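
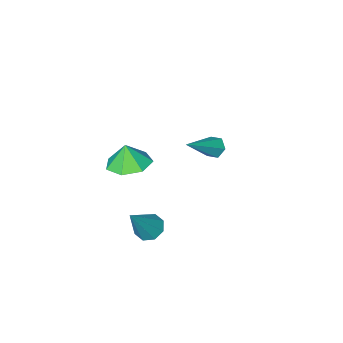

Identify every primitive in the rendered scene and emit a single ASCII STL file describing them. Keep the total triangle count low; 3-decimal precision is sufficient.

solid 
facet normal -0.052 0.177 -0.983
outer loop
vertex 2.007 1.48 -0.741
vertex 1.253 0.843 -0.816
vertex 1.223 1.817 -0.639
endloop
endfacet
facet normal 0.343 0.573 0.744
outer loop
vertex 2.007 1.48 -0.741
vertex 1.223 1.817 -0.639
vertex 1.307 0.657 0.216
endloop
endfacet
facet normal -0.052 0.177 -0.983
outer loop
vertex 1.223 1.817 -0.639
vertex 1.253 0.843 -0.816
vertex 0.462 1.42 -0.67
endloop
endfacet
facet normal -0.317 0.548 0.774
outer loop
vertex 1.223 1.817 -0.639
vertex 0.462 1.42 -0.67
vertex 1.307 0.657 0.216
endloop
endfacet
facet normal -0.052 0.177 -0.983
outer loop
vertex 0.462 1.42 -0.67
vertex 1.253 0.843 -0.816
vertex 0.296 0.59 -0.811
endloop
endfacet
facet normal -0.713 0.024 0.701
outer loop
vertex 0.462 1.42 -0.67
vertex 0.296 0.59 -0.811
vertex 1.307 0.657 0.216
endloop
endfacet
facet normal -0.052 0.178 -0.983
outer loop
vertex 0.296 0.59 -0.811
vertex 1.253 0.843 -0.816
vertex 0.85 -0.05 -0.956
endloop
endfacet
facet normal -0.547 -0.605 0.578
outer loop
vertex 0.296 0.59 -0.811
vertex 0.85 -0.05 -0.956
vertex 1.307 0.657 0.216
endloop
endfacet
facet normal -0.051 0.177 -0.983
outer loop
vertex 0.85 -0.05 -0.956
vertex 1.253 0.843 -0.816
vertex 1.708 -0.017 -0.995
endloop
endfacet
facet normal 0.056 -0.864 0.500
outer loop
vertex 0.85 -0.05 -0.956
vertex 1.708 -0.017 -0.995
vertex 1.307 0.657 0.216
endloop
endfacet
facet normal -0.052 0.177 -0.983
outer loop
vertex 1.708 -0.017 -0.995
vertex 1.253 0.843 -0.816
vertex 2.223 0.664 -0.9
endloop
endfacet
facet normal 0.643 -0.559 0.524
outer loop
vertex 1.708 -0.017 -0.995
vertex 2.223 0.664 -0.9
vertex 1.307 0.657 0.216
endloop
endfacet
facet normal -0.052 0.178 -0.983
outer loop
vertex 2.223 0.664 -0.9
vertex 1.253 0.843 -0.816
vertex 2.007 1.48 -0.741
endloop
endfacet
facet normal 0.770 0.081 0.633
outer loop
vertex 2.223 0.664 -0.9
vertex 2.007 1.48 -0.741
vertex 1.307 0.657 0.216
endloop
endfacet
facet normal -0.793 -0.149 -0.590
outer loop
vertex -3.479 -0.533 -3.803
vertex -3.823 -0.496 -3.35
vertex -3.69 -0.028 -3.647
endloop
endfacet
facet normal 0.652 0.459 -0.604
outer loop
vertex -3.479 -0.533 -3.803
vertex -3.69 -0.028 -3.647
vertex -2.157 -0.184 -2.11
endloop
endfacet
facet normal -0.793 -0.149 -0.590
outer loop
vertex -3.69 -0.028 -3.647
vertex -3.823 -0.496 -3.35
vertex -4.034 0.01 -3.194
endloop
endfacet
facet normal 0.105 0.994 -0.004
outer loop
vertex -3.69 -0.028 -3.647
vertex -4.034 0.01 -3.194
vertex -2.157 -0.184 -2.11
endloop
endfacet
facet normal -0.793 -0.149 -0.590
outer loop
vertex -4.034 0.01 -3.194
vertex -3.823 -0.496 -3.35
vertex -4.167 -0.458 -2.897
endloop
endfacet
facet normal -0.366 0.571 0.735
outer loop
vertex -4.034 0.01 -3.194
vertex -4.167 -0.458 -2.897
vertex -2.157 -0.184 -2.11
endloop
endfacet
facet normal -0.794 -0.148 -0.590
outer loop
vertex -4.167 -0.458 -2.897
vertex -3.823 -0.496 -3.35
vertex -3.956 -0.964 -3.054
endloop
endfacet
facet normal -0.289 -0.391 0.874
outer loop
vertex -4.167 -0.458 -2.897
vertex -3.956 -0.964 -3.054
vertex -2.157 -0.184 -2.11
endloop
endfacet
facet normal -0.793 -0.148 -0.591
outer loop
vertex -3.956 -0.964 -3.054
vertex -3.823 -0.496 -3.35
vertex -3.612 -1.002 -3.506
endloop
endfacet
facet normal 0.258 -0.926 0.274
outer loop
vertex -3.956 -0.964 -3.054
vertex -3.612 -1.002 -3.506
vertex -2.157 -0.184 -2.11
endloop
endfacet
facet normal -0.793 -0.149 -0.590
outer loop
vertex -3.612 -1.002 -3.506
vertex -3.823 -0.496 -3.35
vertex -3.479 -0.533 -3.803
endloop
endfacet
facet normal 0.729 -0.502 -0.466
outer loop
vertex -3.612 -1.002 -3.506
vertex -3.479 -0.533 -3.803
vertex -2.157 -0.184 -2.11
endloop
endfacet
facet normal -0.544 -0.163 -0.823
outer loop
vertex 2.143 2.64 -3.582
vertex 1.595 2.857 -3.263
vertex 2.072 3.145 -3.635
endloop
endfacet
facet normal 0.951 0.103 -0.291
outer loop
vertex 2.143 2.64 -3.582
vertex 2.072 3.145 -3.635
vertex 2.685 3.183 -1.617
endloop
endfacet
facet normal -0.544 -0.162 -0.823
outer loop
vertex 2.072 3.145 -3.635
vertex 1.595 2.857 -3.263
vertex 1.722 3.481 -3.47
endloop
endfacet
facet normal 0.626 0.753 -0.204
outer loop
vertex 2.072 3.145 -3.635
vertex 1.722 3.481 -3.47
vertex 2.685 3.183 -1.617
endloop
endfacet
facet normal -0.545 -0.162 -0.823
outer loop
vertex 1.722 3.481 -3.47
vertex 1.595 2.857 -3.263
vertex 1.297 3.452 -3.183
endloop
endfacet
facet normal 0.030 0.989 0.144
outer loop
vertex 1.722 3.481 -3.47
vertex 1.297 3.452 -3.183
vertex 2.685 3.183 -1.617
endloop
endfacet
facet normal -0.546 -0.163 -0.822
outer loop
vertex 1.297 3.452 -3.183
vertex 1.595 2.857 -3.263
vertex 1.048 3.074 -2.943
endloop
endfacet
facet normal -0.492 0.674 0.551
outer loop
vertex 1.297 3.452 -3.183
vertex 1.048 3.074 -2.943
vertex 2.685 3.183 -1.617
endloop
endfacet
facet normal -0.546 -0.163 -0.822
outer loop
vertex 1.048 3.074 -2.943
vertex 1.595 2.857 -3.263
vertex 1.119 2.568 -2.89
endloop
endfacet
facet normal -0.629 -0.007 0.777
outer loop
vertex 1.048 3.074 -2.943
vertex 1.119 2.568 -2.89
vertex 2.685 3.183 -1.617
endloop
endfacet
facet normal -0.545 -0.164 -0.822
outer loop
vertex 1.119 2.568 -2.89
vertex 1.595 2.857 -3.263
vertex 1.469 2.232 -3.055
endloop
endfacet
facet normal -0.304 -0.656 0.691
outer loop
vertex 1.119 2.568 -2.89
vertex 1.469 2.232 -3.055
vertex 2.685 3.183 -1.617
endloop
endfacet
facet normal -0.545 -0.164 -0.822
outer loop
vertex 1.469 2.232 -3.055
vertex 1.595 2.857 -3.263
vertex 1.893 2.262 -3.342
endloop
endfacet
facet normal 0.294 -0.893 0.341
outer loop
vertex 1.469 2.232 -3.055
vertex 1.893 2.262 -3.342
vertex 2.685 3.183 -1.617
endloop
endfacet
facet normal -0.544 -0.163 -0.823
outer loop
vertex 1.893 2.262 -3.342
vertex 1.595 2.857 -3.263
vertex 2.143 2.64 -3.582
endloop
endfacet
facet normal 0.813 -0.579 -0.064
outer loop
vertex 1.893 2.262 -3.342
vertex 2.143 2.64 -3.582
vertex 2.685 3.183 -1.617
endloop
endfacet

endsolid


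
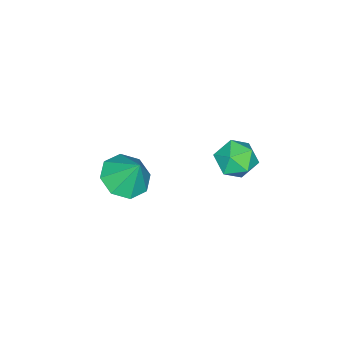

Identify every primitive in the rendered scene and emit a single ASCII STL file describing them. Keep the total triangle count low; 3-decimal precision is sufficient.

solid 
facet normal -0.100 -0.497 -0.862
outer loop
vertex -0.28 -3.678 -3.783
vertex -0.951 -4.273 -3.362
vertex -0.987 -3.415 -3.853
endloop
endfacet
facet normal 0.344 0.938 0.047
outer loop
vertex -0.28 -3.678 -3.783
vertex -0.987 -3.415 -3.853
vertex -0.809 -3.567 -2.138
endloop
endfacet
facet normal -0.099 -0.497 -0.862
outer loop
vertex -0.987 -3.415 -3.853
vertex -0.951 -4.273 -3.362
vertex -1.673 -3.654 -3.636
endloop
endfacet
facet normal -0.294 0.949 0.115
outer loop
vertex -0.987 -3.415 -3.853
vertex -1.673 -3.654 -3.636
vertex -0.809 -3.567 -2.138
endloop
endfacet
facet normal -0.100 -0.498 -0.862
outer loop
vertex -1.673 -3.654 -3.636
vertex -0.951 -4.273 -3.362
vertex -1.935 -4.256 -3.258
endloop
endfacet
facet normal -0.730 0.562 0.389
outer loop
vertex -1.673 -3.654 -3.636
vertex -1.935 -4.256 -3.258
vertex -0.809 -3.567 -2.138
endloop
endfacet
facet normal -0.100 -0.497 -0.862
outer loop
vertex -1.935 -4.256 -3.258
vertex -0.951 -4.273 -3.362
vertex -1.621 -4.868 -2.941
endloop
endfacet
facet normal -0.706 0.004 0.708
outer loop
vertex -1.935 -4.256 -3.258
vertex -1.621 -4.868 -2.941
vertex -0.809 -3.567 -2.138
endloop
endfacet
facet normal -0.099 -0.498 -0.862
outer loop
vertex -1.621 -4.868 -2.941
vertex -0.951 -4.273 -3.362
vertex -0.914 -5.132 -2.87
endloop
endfacet
facet normal -0.238 -0.398 0.886
outer loop
vertex -1.621 -4.868 -2.941
vertex -0.914 -5.132 -2.87
vertex -0.809 -3.567 -2.138
endloop
endfacet
facet normal -0.100 -0.498 -0.861
outer loop
vertex -0.914 -5.132 -2.87
vertex -0.951 -4.273 -3.362
vertex -0.229 -4.893 -3.088
endloop
endfacet
facet normal 0.403 -0.410 0.818
outer loop
vertex -0.914 -5.132 -2.87
vertex -0.229 -4.893 -3.088
vertex -0.809 -3.567 -2.138
endloop
endfacet
facet normal -0.099 -0.496 -0.863
outer loop
vertex -0.229 -4.893 -3.088
vertex -0.951 -4.273 -3.362
vertex 0.034 -4.29 -3.465
endloop
endfacet
facet normal 0.838 -0.024 0.545
outer loop
vertex -0.229 -4.893 -3.088
vertex 0.034 -4.29 -3.465
vertex -0.809 -3.567 -2.138
endloop
endfacet
facet normal -0.099 -0.498 -0.861
outer loop
vertex 0.034 -4.29 -3.465
vertex -0.951 -4.273 -3.362
vertex -0.28 -3.678 -3.783
endloop
endfacet
facet normal 0.814 0.535 0.226
outer loop
vertex 0.034 -4.29 -3.465
vertex -0.28 -3.678 -3.783
vertex -0.809 -3.567 -2.138
endloop
endfacet
facet normal 0.171 0.885 -0.433
outer loop
vertex -0.937 0.371 -0.867
vertex -1.527 0.729 -0.369
vertex -0.716 0.698 -0.112
endloop
endfacet
facet normal 0.761 0.483 -0.432
outer loop
vertex -0.937 0.371 -0.867
vertex -0.716 0.698 -0.112
vertex -0.388 -0.046 -0.366
endloop
endfacet
facet normal 0.616 -0.124 -0.778
outer loop
vertex -0.937 0.371 -0.867
vertex -0.388 -0.046 -0.366
vertex -0.997 -0.474 -0.78
endloop
endfacet
facet normal -0.065 -0.098 -0.993
outer loop
vertex -0.937 0.371 -0.867
vertex -0.997 -0.474 -0.78
vertex -1.701 0.005 -0.781
endloop
endfacet
facet normal -0.340 0.526 -0.780
outer loop
vertex -0.937 0.371 -0.867
vertex -1.701 0.005 -0.781
vertex -1.527 0.729 -0.369
endloop
endfacet
facet normal 0.915 0.320 0.245
outer loop
vertex -0.388 -0.046 -0.366
vertex -0.716 0.698 -0.112
vertex -0.639 0.055 0.441
endloop
endfacet
facet normal -0.040 0.969 0.243
outer loop
vertex -0.716 0.698 -0.112
vertex -1.527 0.729 -0.369
vertex -1.343 0.534 0.44
endloop
endfacet
facet normal -0.865 0.389 -0.318
outer loop
vertex -1.527 0.729 -0.369
vertex -1.701 0.005 -0.781
vertex -1.952 0.106 0.026
endloop
endfacet
facet normal -0.421 -0.620 -0.662
outer loop
vertex -1.701 0.005 -0.781
vertex -0.997 -0.474 -0.78
vertex -1.624 -0.638 -0.228
endloop
endfacet
facet normal 0.680 -0.663 -0.314
outer loop
vertex -0.997 -0.474 -0.78
vertex -0.388 -0.046 -0.366
vertex -0.813 -0.669 0.029
endloop
endfacet
facet normal 0.065 0.098 0.993
outer loop
vertex -1.403 -0.311 0.527
vertex -0.639 0.055 0.441
vertex -1.343 0.534 0.44
endloop
endfacet
facet normal -0.616 0.124 0.778
outer loop
vertex -1.403 -0.311 0.527
vertex -1.343 0.534 0.44
vertex -1.952 0.106 0.026
endloop
endfacet
facet normal -0.761 -0.483 0.432
outer loop
vertex -1.403 -0.311 0.527
vertex -1.952 0.106 0.026
vertex -1.624 -0.638 -0.228
endloop
endfacet
facet normal -0.171 -0.885 0.433
outer loop
vertex -1.403 -0.311 0.527
vertex -1.624 -0.638 -0.228
vertex -0.813 -0.669 0.029
endloop
endfacet
facet normal 0.340 -0.526 0.780
outer loop
vertex -1.403 -0.311 0.527
vertex -0.813 -0.669 0.029
vertex -0.639 0.055 0.441
endloop
endfacet
facet normal 0.421 0.620 0.662
outer loop
vertex -1.343 0.534 0.44
vertex -0.639 0.055 0.441
vertex -0.716 0.698 -0.112
endloop
endfacet
facet normal -0.680 0.663 0.314
outer loop
vertex -1.952 0.106 0.026
vertex -1.343 0.534 0.44
vertex -1.527 0.729 -0.369
endloop
endfacet
facet normal -0.915 -0.320 -0.245
outer loop
vertex -1.624 -0.638 -0.228
vertex -1.952 0.106 0.026
vertex -1.701 0.005 -0.781
endloop
endfacet
facet normal 0.040 -0.969 -0.243
outer loop
vertex -0.813 -0.669 0.029
vertex -1.624 -0.638 -0.228
vertex -0.997 -0.474 -0.78
endloop
endfacet
facet normal 0.865 -0.389 0.318
outer loop
vertex -0.639 0.055 0.441
vertex -0.813 -0.669 0.029
vertex -0.388 -0.046 -0.366
endloop
endfacet

endsolid


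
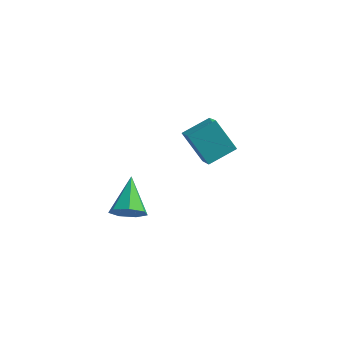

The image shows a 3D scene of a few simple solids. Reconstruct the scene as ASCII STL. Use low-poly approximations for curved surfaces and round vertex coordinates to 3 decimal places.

solid 
facet normal 0.167 -0.858 -0.485
outer loop
vertex -1.196 -3.903 -2.46
vertex -2.089 -4.232 -2.186
vertex -1.841 -3.724 -2.999
endloop
endfacet
facet normal 0.528 0.760 -0.380
outer loop
vertex -1.196 -3.903 -2.46
vertex -1.841 -3.724 -2.999
vertex -2.451 -2.368 -1.134
endloop
endfacet
facet normal 0.167 -0.858 -0.485
outer loop
vertex -1.841 -3.724 -2.999
vertex -2.089 -4.232 -2.186
vertex -2.672 -3.928 -2.925
endloop
endfacet
facet normal -0.239 0.747 -0.621
outer loop
vertex -1.841 -3.724 -2.999
vertex -2.672 -3.928 -2.925
vertex -2.451 -2.368 -1.134
endloop
endfacet
facet normal 0.167 -0.859 -0.485
outer loop
vertex -2.672 -3.928 -2.925
vertex -2.089 -4.232 -2.186
vertex -3.064 -4.36 -2.295
endloop
endfacet
facet normal -0.872 0.418 -0.256
outer loop
vertex -2.672 -3.928 -2.925
vertex -3.064 -4.36 -2.295
vertex -2.451 -2.368 -1.134
endloop
endfacet
facet normal 0.167 -0.859 -0.485
outer loop
vertex -3.064 -4.36 -2.295
vertex -2.089 -4.232 -2.186
vertex -2.721 -4.696 -1.582
endloop
endfacet
facet normal -0.897 0.019 0.441
outer loop
vertex -3.064 -4.36 -2.295
vertex -2.721 -4.696 -1.582
vertex -2.451 -2.368 -1.134
endloop
endfacet
facet normal 0.167 -0.859 -0.485
outer loop
vertex -2.721 -4.696 -1.582
vertex -2.089 -4.232 -2.186
vertex -1.902 -4.682 -1.324
endloop
endfacet
facet normal -0.295 -0.147 0.944
outer loop
vertex -2.721 -4.696 -1.582
vertex -1.902 -4.682 -1.324
vertex -2.451 -2.368 -1.134
endloop
endfacet
facet normal 0.167 -0.859 -0.485
outer loop
vertex -1.902 -4.682 -1.324
vertex -2.089 -4.232 -2.186
vertex -1.223 -4.329 -1.715
endloop
endfacet
facet normal 0.482 0.042 0.875
outer loop
vertex -1.902 -4.682 -1.324
vertex -1.223 -4.329 -1.715
vertex -2.451 -2.368 -1.134
endloop
endfacet
facet normal 0.168 -0.858 -0.485
outer loop
vertex -1.223 -4.329 -1.715
vertex -2.089 -4.232 -2.186
vertex -1.196 -3.903 -2.46
endloop
endfacet
facet normal 0.848 0.446 0.286
outer loop
vertex -1.223 -4.329 -1.715
vertex -1.196 -3.903 -2.46
vertex -2.451 -2.368 -1.134
endloop
endfacet
facet normal -0.641 0.346 0.685
outer loop
vertex 0.814 -3.931 4.585
vertex 1.924 -2.925 5.116
vertex 0.15 -2.484 3.231
endloop
endfacet
facet normal -0.698 -0.633 -0.334
outer loop
vertex 1.356 -3.135 1.944
vertex 0.814 -3.931 4.585
vertex 0.15 -2.484 3.231
endloop
endfacet
facet normal -0.641 0.346 0.685
outer loop
vertex 0.15 -2.484 3.231
vertex 1.924 -2.925 5.116
vertex 1.26 -1.478 3.762
endloop
endfacet
facet normal -0.318 0.692 -0.648
outer loop
vertex 1.26 -1.478 3.762
vertex 1.356 -3.135 1.944
vertex 0.15 -2.484 3.231
endloop
endfacet
facet normal 0.318 -0.692 0.648
outer loop
vertex 0.814 -3.931 4.585
vertex 3.13 -3.576 3.829
vertex 1.924 -2.925 5.116
endloop
endfacet
facet normal -0.698 -0.633 -0.334
outer loop
vertex 2.02 -4.582 3.298
vertex 0.814 -3.931 4.585
vertex 1.356 -3.135 1.944
endloop
endfacet
facet normal 0.318 -0.692 0.648
outer loop
vertex 2.02 -4.582 3.298
vertex 3.13 -3.576 3.829
vertex 0.814 -3.931 4.585
endloop
endfacet
facet normal 0.698 0.633 0.334
outer loop
vertex 1.924 -2.925 5.116
vertex 3.13 -3.576 3.829
vertex 1.26 -1.478 3.762
endloop
endfacet
facet normal -0.318 0.692 -0.648
outer loop
vertex 2.466 -2.129 2.475
vertex 1.356 -3.135 1.944
vertex 1.26 -1.478 3.762
endloop
endfacet
facet normal 0.698 0.633 0.334
outer loop
vertex 1.26 -1.478 3.762
vertex 3.13 -3.576 3.829
vertex 2.466 -2.129 2.475
endloop
endfacet
facet normal 0.641 -0.346 -0.685
outer loop
vertex 2.466 -2.129 2.475
vertex 2.02 -4.582 3.298
vertex 1.356 -3.135 1.944
endloop
endfacet
facet normal 0.641 -0.346 -0.685
outer loop
vertex 3.13 -3.576 3.829
vertex 2.02 -4.582 3.298
vertex 2.466 -2.129 2.475
endloop
endfacet

endsolid


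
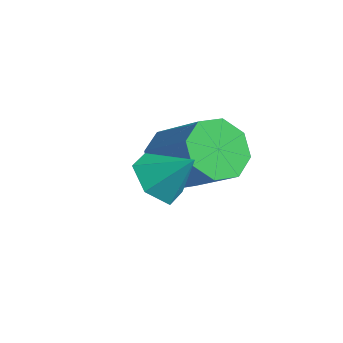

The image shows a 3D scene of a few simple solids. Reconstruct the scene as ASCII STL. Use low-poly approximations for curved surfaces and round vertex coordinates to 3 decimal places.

solid 
facet normal -0.589 -0.446 -0.674
outer loop
vertex 3.252 0.728 1.455
vertex 2.64 0.86 1.903
vertex 2.85 1.38 1.375
endloop
endfacet
facet normal 0.831 0.478 -0.284
outer loop
vertex 3.252 0.728 1.455
vertex 2.85 1.38 1.375
vertex 3.3 1.36 2.657
endloop
endfacet
facet normal -0.589 -0.446 -0.674
outer loop
vertex 2.85 1.38 1.375
vertex 2.64 0.86 1.903
vertex 2.238 1.511 1.823
endloop
endfacet
facet normal 0.176 0.983 -0.047
outer loop
vertex 2.85 1.38 1.375
vertex 2.238 1.511 1.823
vertex 3.3 1.36 2.657
endloop
endfacet
facet normal -0.589 -0.447 -0.673
outer loop
vertex 2.238 1.511 1.823
vertex 2.64 0.86 1.903
vertex 2.028 0.992 2.351
endloop
endfacet
facet normal -0.352 0.734 0.581
outer loop
vertex 2.238 1.511 1.823
vertex 2.028 0.992 2.351
vertex 3.3 1.36 2.657
endloop
endfacet
facet normal -0.589 -0.446 -0.674
outer loop
vertex 2.028 0.992 2.351
vertex 2.64 0.86 1.903
vertex 2.43 0.34 2.431
endloop
endfacet
facet normal -0.228 -0.021 0.973
outer loop
vertex 2.028 0.992 2.351
vertex 2.43 0.34 2.431
vertex 3.3 1.36 2.657
endloop
endfacet
facet normal -0.589 -0.447 -0.674
outer loop
vertex 2.43 0.34 2.431
vertex 2.64 0.86 1.903
vertex 3.043 0.208 1.983
endloop
endfacet
facet normal 0.425 -0.526 0.737
outer loop
vertex 2.43 0.34 2.431
vertex 3.043 0.208 1.983
vertex 3.3 1.36 2.657
endloop
endfacet
facet normal -0.589 -0.447 -0.673
outer loop
vertex 3.043 0.208 1.983
vertex 2.64 0.86 1.903
vertex 3.252 0.728 1.455
endloop
endfacet
facet normal 0.955 -0.276 0.107
outer loop
vertex 3.043 0.208 1.983
vertex 3.252 0.728 1.455
vertex 3.3 1.36 2.657
endloop
endfacet
facet normal -0.804 -0.083 -0.588
outer loop
vertex 1.12 2.445 0.038
vertex 0.64 2.949 0.623
vertex 1.155 3.125 -0.106
endloop
endfacet
facet normal 0.591 -0.196 -0.782
outer loop
vertex 1.12 2.445 0.038
vertex 1.155 3.125 -0.106
vertex 2.48 2.586 1.031
endloop
endfacet
facet normal 0.592 -0.196 -0.782
outer loop
vertex 2.48 2.586 1.031
vertex 1.155 3.125 -0.106
vertex 2.515 3.267 0.887
endloop
endfacet
facet normal 0.805 0.083 0.588
outer loop
vertex 2.48 2.586 1.031
vertex 2.515 3.267 0.887
vertex 2.0 3.091 1.617
endloop
endfacet
facet normal -0.804 -0.083 -0.588
outer loop
vertex 1.155 3.125 -0.106
vertex 0.64 2.949 0.623
vertex 0.888 3.703 0.177
endloop
endfacet
facet normal 0.453 0.552 -0.700
outer loop
vertex 1.155 3.125 -0.106
vertex 0.888 3.703 0.177
vertex 2.515 3.267 0.887
endloop
endfacet
facet normal 0.453 0.554 -0.699
outer loop
vertex 2.515 3.267 0.887
vertex 0.888 3.703 0.177
vertex 2.248 3.844 1.171
endloop
endfacet
facet normal 0.805 0.083 0.588
outer loop
vertex 2.515 3.267 0.887
vertex 2.248 3.844 1.171
vertex 2.0 3.091 1.617
endloop
endfacet
facet normal -0.805 -0.083 -0.588
outer loop
vertex 0.888 3.703 0.177
vertex 0.64 2.949 0.623
vertex 0.476 3.839 0.722
endloop
endfacet
facet normal 0.050 0.977 -0.206
outer loop
vertex 0.888 3.703 0.177
vertex 0.476 3.839 0.722
vertex 2.248 3.844 1.171
endloop
endfacet
facet normal 0.050 0.977 -0.207
outer loop
vertex 2.248 3.844 1.171
vertex 0.476 3.839 0.722
vertex 1.835 3.98 1.715
endloop
endfacet
facet normal 0.804 0.084 0.589
outer loop
vertex 2.248 3.844 1.171
vertex 1.835 3.98 1.715
vertex 2.0 3.091 1.617
endloop
endfacet
facet normal -0.805 -0.083 -0.588
outer loop
vertex 0.476 3.839 0.722
vertex 0.64 2.949 0.623
vertex 0.16 3.454 1.209
endloop
endfacet
facet normal -0.383 0.829 0.407
outer loop
vertex 0.476 3.839 0.722
vertex 0.16 3.454 1.209
vertex 1.835 3.98 1.715
endloop
endfacet
facet normal -0.383 0.829 0.407
outer loop
vertex 1.835 3.98 1.715
vertex 0.16 3.454 1.209
vertex 1.52 3.595 2.202
endloop
endfacet
facet normal 0.805 0.085 0.587
outer loop
vertex 1.835 3.98 1.715
vertex 1.52 3.595 2.202
vertex 2.0 3.091 1.617
endloop
endfacet
facet normal -0.805 -0.083 -0.588
outer loop
vertex 0.16 3.454 1.209
vertex 0.64 2.949 0.623
vertex 0.125 2.773 1.353
endloop
endfacet
facet normal -0.591 0.196 0.782
outer loop
vertex 0.16 3.454 1.209
vertex 0.125 2.773 1.353
vertex 1.52 3.595 2.202
endloop
endfacet
facet normal -0.592 0.196 0.782
outer loop
vertex 1.52 3.595 2.202
vertex 0.125 2.773 1.353
vertex 1.485 2.915 2.346
endloop
endfacet
facet normal 0.804 0.083 0.588
outer loop
vertex 1.52 3.595 2.202
vertex 1.485 2.915 2.346
vertex 2.0 3.091 1.617
endloop
endfacet
facet normal -0.805 -0.083 -0.588
outer loop
vertex 0.125 2.773 1.353
vertex 0.64 2.949 0.623
vertex 0.392 2.196 1.069
endloop
endfacet
facet normal -0.453 -0.554 0.699
outer loop
vertex 0.125 2.773 1.353
vertex 0.392 2.196 1.069
vertex 1.485 2.915 2.346
endloop
endfacet
facet normal -0.454 -0.552 0.699
outer loop
vertex 1.485 2.915 2.346
vertex 0.392 2.196 1.069
vertex 1.752 2.337 2.063
endloop
endfacet
facet normal 0.804 0.083 0.588
outer loop
vertex 1.485 2.915 2.346
vertex 1.752 2.337 2.063
vertex 2.0 3.091 1.617
endloop
endfacet
facet normal -0.804 -0.084 -0.589
outer loop
vertex 0.392 2.196 1.069
vertex 0.64 2.949 0.623
vertex 0.805 2.06 0.525
endloop
endfacet
facet normal -0.050 -0.977 0.207
outer loop
vertex 0.392 2.196 1.069
vertex 0.805 2.06 0.525
vertex 1.752 2.337 2.063
endloop
endfacet
facet normal -0.049 -0.977 0.206
outer loop
vertex 1.752 2.337 2.063
vertex 0.805 2.06 0.525
vertex 2.164 2.201 1.518
endloop
endfacet
facet normal 0.805 0.083 0.588
outer loop
vertex 1.752 2.337 2.063
vertex 2.164 2.201 1.518
vertex 2.0 3.091 1.617
endloop
endfacet
facet normal -0.805 -0.085 -0.587
outer loop
vertex 0.805 2.06 0.525
vertex 0.64 2.949 0.623
vertex 1.12 2.445 0.038
endloop
endfacet
facet normal 0.384 -0.829 -0.407
outer loop
vertex 0.805 2.06 0.525
vertex 1.12 2.445 0.038
vertex 2.164 2.201 1.518
endloop
endfacet
facet normal 0.383 -0.829 -0.407
outer loop
vertex 2.164 2.201 1.518
vertex 1.12 2.445 0.038
vertex 2.48 2.586 1.031
endloop
endfacet
facet normal 0.805 0.083 0.588
outer loop
vertex 2.164 2.201 1.518
vertex 2.48 2.586 1.031
vertex 2.0 3.091 1.617
endloop
endfacet

endsolid


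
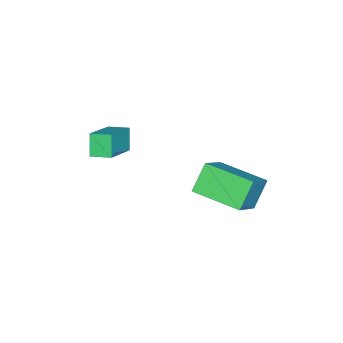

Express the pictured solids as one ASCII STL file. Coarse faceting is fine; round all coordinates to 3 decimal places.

solid 
facet normal -0.478 -0.246 0.844
outer loop
vertex 0.666 -1.476 4.169
vertex 0.522 -0.653 4.327
vertex -0.86 -1.572 3.277
endloop
endfacet
facet normal 0.169 -0.968 -0.185
outer loop
vertex -0.382 -1.327 2.433
vertex 0.666 -1.476 4.169
vertex -0.86 -1.572 3.277
endloop
endfacet
facet normal -0.478 -0.245 0.844
outer loop
vertex -0.86 -1.572 3.277
vertex 0.522 -0.653 4.327
vertex -1.004 -0.75 3.434
endloop
endfacet
facet normal -0.862 -0.055 -0.504
outer loop
vertex -1.004 -0.75 3.434
vertex -0.382 -1.327 2.433
vertex -0.86 -1.572 3.277
endloop
endfacet
facet normal 0.862 0.054 0.504
outer loop
vertex 0.666 -1.476 4.169
vertex 1.0 -0.408 3.483
vertex 0.522 -0.653 4.327
endloop
endfacet
facet normal 0.170 -0.968 -0.186
outer loop
vertex 1.144 -1.23 3.326
vertex 0.666 -1.476 4.169
vertex -0.382 -1.327 2.433
endloop
endfacet
facet normal 0.862 0.055 0.505
outer loop
vertex 1.144 -1.23 3.326
vertex 1.0 -0.408 3.483
vertex 0.666 -1.476 4.169
endloop
endfacet
facet normal -0.170 0.968 0.185
outer loop
vertex 0.522 -0.653 4.327
vertex 1.0 -0.408 3.483
vertex -1.004 -0.75 3.434
endloop
endfacet
facet normal -0.862 -0.054 -0.504
outer loop
vertex -0.526 -0.504 2.591
vertex -0.382 -1.327 2.433
vertex -1.004 -0.75 3.434
endloop
endfacet
facet normal -0.170 0.968 0.186
outer loop
vertex -1.004 -0.75 3.434
vertex 1.0 -0.408 3.483
vertex -0.526 -0.504 2.591
endloop
endfacet
facet normal 0.478 0.246 -0.843
outer loop
vertex -0.526 -0.504 2.591
vertex 1.144 -1.23 3.326
vertex -0.382 -1.327 2.433
endloop
endfacet
facet normal 0.478 0.245 -0.844
outer loop
vertex 1.0 -0.408 3.483
vertex 1.144 -1.23 3.326
vertex -0.526 -0.504 2.591
endloop
endfacet
facet normal -0.642 0.095 0.760
outer loop
vertex -0.556 2.597 3.138
vertex -0.485 4.547 2.954
vertex -1.957 2.537 1.962
endloop
endfacet
facet normal -0.036 -0.995 0.094
outer loop
vertex -1.115 2.413 0.966
vertex -0.556 2.597 3.138
vertex -1.957 2.537 1.962
endloop
endfacet
facet normal -0.642 0.095 0.760
outer loop
vertex -1.957 2.537 1.962
vertex -0.485 4.547 2.954
vertex -1.886 4.487 1.778
endloop
endfacet
facet normal -0.765 -0.033 -0.643
outer loop
vertex -1.886 4.487 1.778
vertex -1.115 2.413 0.966
vertex -1.957 2.537 1.962
endloop
endfacet
facet normal 0.765 0.033 0.643
outer loop
vertex -0.556 2.597 3.138
vertex 0.357 4.423 1.958
vertex -0.485 4.547 2.954
endloop
endfacet
facet normal -0.036 -0.995 0.094
outer loop
vertex 0.286 2.473 2.142
vertex -0.556 2.597 3.138
vertex -1.115 2.413 0.966
endloop
endfacet
facet normal 0.765 0.033 0.643
outer loop
vertex 0.286 2.473 2.142
vertex 0.357 4.423 1.958
vertex -0.556 2.597 3.138
endloop
endfacet
facet normal 0.036 0.995 -0.094
outer loop
vertex -0.485 4.547 2.954
vertex 0.357 4.423 1.958
vertex -1.886 4.487 1.778
endloop
endfacet
facet normal -0.765 -0.033 -0.643
outer loop
vertex -1.044 4.363 0.782
vertex -1.115 2.413 0.966
vertex -1.886 4.487 1.778
endloop
endfacet
facet normal 0.036 0.995 -0.094
outer loop
vertex -1.886 4.487 1.778
vertex 0.357 4.423 1.958
vertex -1.044 4.363 0.782
endloop
endfacet
facet normal 0.642 -0.095 -0.760
outer loop
vertex -1.044 4.363 0.782
vertex 0.286 2.473 2.142
vertex -1.115 2.413 0.966
endloop
endfacet
facet normal 0.642 -0.095 -0.760
outer loop
vertex 0.357 4.423 1.958
vertex 0.286 2.473 2.142
vertex -1.044 4.363 0.782
endloop
endfacet

endsolid


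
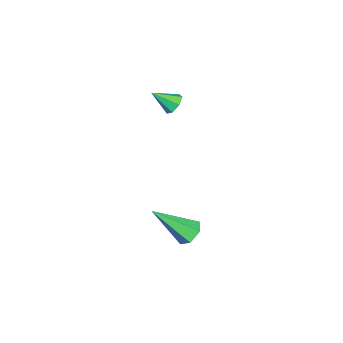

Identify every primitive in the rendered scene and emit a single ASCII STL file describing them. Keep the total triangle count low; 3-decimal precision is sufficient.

solid 
facet normal -0.102 0.796 -0.597
outer loop
vertex -2.252 -1.569 2.492
vertex -2.617 -1.828 2.209
vertex -2.687 -1.519 2.633
endloop
endfacet
facet normal 0.324 0.233 0.917
outer loop
vertex -2.252 -1.569 2.492
vertex -2.687 -1.519 2.633
vertex -2.503 -2.712 2.871
endloop
endfacet
facet normal -0.103 0.796 -0.597
outer loop
vertex -2.687 -1.519 2.633
vertex -2.617 -1.828 2.209
vertex -3.069 -1.702 2.455
endloop
endfacet
facet normal -0.461 0.105 0.881
outer loop
vertex -2.687 -1.519 2.633
vertex -3.069 -1.702 2.455
vertex -2.503 -2.712 2.871
endloop
endfacet
facet normal -0.103 0.795 -0.597
outer loop
vertex -3.069 -1.702 2.455
vertex -2.617 -1.828 2.209
vertex -3.111 -1.98 2.092
endloop
endfacet
facet normal -0.869 -0.339 0.360
outer loop
vertex -3.069 -1.702 2.455
vertex -3.111 -1.98 2.092
vertex -2.503 -2.712 2.871
endloop
endfacet
facet normal -0.104 0.796 -0.596
outer loop
vertex -3.111 -1.98 2.092
vertex -2.617 -1.828 2.209
vertex -2.782 -2.144 1.816
endloop
endfacet
facet normal -0.594 -0.764 -0.254
outer loop
vertex -3.111 -1.98 2.092
vertex -2.782 -2.144 1.816
vertex -2.503 -2.712 2.871
endloop
endfacet
facet normal -0.103 0.796 -0.597
outer loop
vertex -2.782 -2.144 1.816
vertex -2.617 -1.828 2.209
vertex -2.328 -2.07 1.836
endloop
endfacet
facet normal 0.161 -0.851 -0.501
outer loop
vertex -2.782 -2.144 1.816
vertex -2.328 -2.07 1.836
vertex -2.503 -2.712 2.871
endloop
endfacet
facet normal -0.103 0.796 -0.596
outer loop
vertex -2.328 -2.07 1.836
vertex -2.617 -1.828 2.209
vertex -2.092 -1.814 2.137
endloop
endfacet
facet normal 0.824 -0.534 -0.192
outer loop
vertex -2.328 -2.07 1.836
vertex -2.092 -1.814 2.137
vertex -2.503 -2.712 2.871
endloop
endfacet
facet normal -0.103 0.796 -0.596
outer loop
vertex -2.092 -1.814 2.137
vertex -2.617 -1.828 2.209
vertex -2.252 -1.569 2.492
endloop
endfacet
facet normal 0.897 -0.051 0.440
outer loop
vertex -2.092 -1.814 2.137
vertex -2.252 -1.569 2.492
vertex -2.503 -2.712 2.871
endloop
endfacet
facet normal -0.114 0.718 -0.686
outer loop
vertex 0.547 -1.084 -3.673
vertex 0.162 -0.764 -3.274
vertex 0.793 -0.656 -3.266
endloop
endfacet
facet normal 0.914 -0.372 -0.162
outer loop
vertex 0.547 -1.084 -3.673
vertex 0.793 -0.656 -3.266
vertex 0.398 -2.236 -1.866
endloop
endfacet
facet normal -0.114 0.718 -0.686
outer loop
vertex 0.793 -0.656 -3.266
vertex 0.162 -0.764 -3.274
vertex 0.409 -0.336 -2.867
endloop
endfacet
facet normal 0.794 0.280 0.540
outer loop
vertex 0.793 -0.656 -3.266
vertex 0.409 -0.336 -2.867
vertex 0.398 -2.236 -1.866
endloop
endfacet
facet normal -0.114 0.718 -0.686
outer loop
vertex 0.409 -0.336 -2.867
vertex 0.162 -0.764 -3.274
vertex -0.222 -0.444 -2.875
endloop
endfacet
facet normal -0.091 0.465 0.881
outer loop
vertex 0.409 -0.336 -2.867
vertex -0.222 -0.444 -2.875
vertex 0.398 -2.236 -1.866
endloop
endfacet
facet normal -0.114 0.718 -0.686
outer loop
vertex -0.222 -0.444 -2.875
vertex 0.162 -0.764 -3.274
vertex -0.468 -0.872 -3.282
endloop
endfacet
facet normal -0.854 -0.003 0.520
outer loop
vertex -0.222 -0.444 -2.875
vertex -0.468 -0.872 -3.282
vertex 0.398 -2.236 -1.866
endloop
endfacet
facet normal -0.114 0.717 -0.687
outer loop
vertex -0.468 -0.872 -3.282
vertex 0.162 -0.764 -3.274
vertex -0.084 -1.193 -3.681
endloop
endfacet
facet normal -0.735 -0.654 -0.181
outer loop
vertex -0.468 -0.872 -3.282
vertex -0.084 -1.193 -3.681
vertex 0.398 -2.236 -1.866
endloop
endfacet
facet normal -0.115 0.718 -0.687
outer loop
vertex -0.084 -1.193 -3.681
vertex 0.162 -0.764 -3.274
vertex 0.547 -1.084 -3.673
endloop
endfacet
facet normal 0.152 -0.839 -0.522
outer loop
vertex -0.084 -1.193 -3.681
vertex 0.547 -1.084 -3.673
vertex 0.398 -2.236 -1.866
endloop
endfacet

endsolid


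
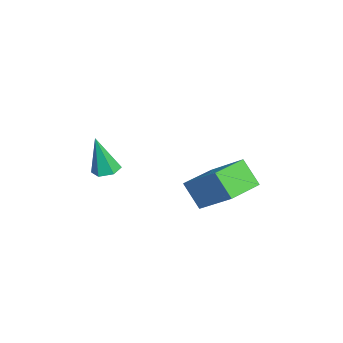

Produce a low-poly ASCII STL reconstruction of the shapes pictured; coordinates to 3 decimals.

solid 
facet normal -0.514 -0.597 -0.616
outer loop
vertex -0.817 1.04 -3.017
vertex -2.108 2.19 -3.054
vertex -0.229 1.664 -4.111
endloop
endfacet
facet normal 0.747 -0.665 0.022
outer loop
vertex 0.808 2.87 -2.866
vertex -0.817 1.04 -3.017
vertex -0.229 1.664 -4.111
endloop
endfacet
facet normal -0.514 -0.597 -0.616
outer loop
vertex -0.229 1.664 -4.111
vertex -2.108 2.19 -3.054
vertex -1.521 2.814 -4.148
endloop
endfacet
facet normal 0.422 0.449 -0.787
outer loop
vertex -1.521 2.814 -4.148
vertex 0.808 2.87 -2.866
vertex -0.229 1.664 -4.111
endloop
endfacet
facet normal -0.423 -0.449 0.787
outer loop
vertex -0.817 1.04 -3.017
vertex -1.071 3.396 -1.809
vertex -2.108 2.19 -3.054
endloop
endfacet
facet normal 0.747 -0.665 0.021
outer loop
vertex 0.221 2.246 -1.772
vertex -0.817 1.04 -3.017
vertex 0.808 2.87 -2.866
endloop
endfacet
facet normal -0.422 -0.449 0.787
outer loop
vertex 0.221 2.246 -1.772
vertex -1.071 3.396 -1.809
vertex -0.817 1.04 -3.017
endloop
endfacet
facet normal -0.747 0.665 -0.022
outer loop
vertex -2.108 2.19 -3.054
vertex -1.071 3.396 -1.809
vertex -1.521 2.814 -4.148
endloop
endfacet
facet normal 0.423 0.449 -0.787
outer loop
vertex -0.483 4.02 -2.903
vertex 0.808 2.87 -2.866
vertex -1.521 2.814 -4.148
endloop
endfacet
facet normal -0.746 0.665 -0.022
outer loop
vertex -1.521 2.814 -4.148
vertex -1.071 3.396 -1.809
vertex -0.483 4.02 -2.903
endloop
endfacet
facet normal 0.514 0.597 0.616
outer loop
vertex -0.483 4.02 -2.903
vertex 0.221 2.246 -1.772
vertex 0.808 2.87 -2.866
endloop
endfacet
facet normal 0.514 0.597 0.616
outer loop
vertex -1.071 3.396 -1.809
vertex 0.221 2.246 -1.772
vertex -0.483 4.02 -2.903
endloop
endfacet
facet normal 0.019 0.230 -0.973
outer loop
vertex 1.039 -1.638 -1.283
vertex 0.517 -1.925 -1.361
vertex 0.521 -1.341 -1.223
endloop
endfacet
facet normal 0.479 0.741 0.470
outer loop
vertex 1.039 -1.638 -1.283
vertex 0.521 -1.341 -1.223
vertex 0.483 -2.335 0.381
endloop
endfacet
facet normal 0.020 0.230 -0.973
outer loop
vertex 0.521 -1.341 -1.223
vertex 0.517 -1.925 -1.361
vertex -0.0 -1.627 -1.301
endloop
endfacet
facet normal -0.480 0.751 0.454
outer loop
vertex 0.521 -1.341 -1.223
vertex -0.0 -1.627 -1.301
vertex 0.483 -2.335 0.381
endloop
endfacet
facet normal 0.020 0.230 -0.973
outer loop
vertex -0.0 -1.627 -1.301
vertex 0.517 -1.925 -1.361
vertex -0.004 -2.211 -1.439
endloop
endfacet
facet normal -0.966 -0.054 0.255
outer loop
vertex -0.0 -1.627 -1.301
vertex -0.004 -2.211 -1.439
vertex 0.483 -2.335 0.381
endloop
endfacet
facet normal 0.020 0.230 -0.973
outer loop
vertex -0.004 -2.211 -1.439
vertex 0.517 -1.925 -1.361
vertex 0.513 -2.509 -1.499
endloop
endfacet
facet normal -0.492 -0.868 0.072
outer loop
vertex -0.004 -2.211 -1.439
vertex 0.513 -2.509 -1.499
vertex 0.483 -2.335 0.381
endloop
endfacet
facet normal 0.019 0.230 -0.973
outer loop
vertex 0.513 -2.509 -1.499
vertex 0.517 -1.925 -1.361
vertex 1.035 -2.222 -1.421
endloop
endfacet
facet normal 0.470 -0.878 0.089
outer loop
vertex 0.513 -2.509 -1.499
vertex 1.035 -2.222 -1.421
vertex 0.483 -2.335 0.381
endloop
endfacet
facet normal 0.019 0.230 -0.973
outer loop
vertex 1.035 -2.222 -1.421
vertex 0.517 -1.925 -1.361
vertex 1.039 -1.638 -1.283
endloop
endfacet
facet normal 0.955 -0.075 0.288
outer loop
vertex 1.035 -2.222 -1.421
vertex 1.039 -1.638 -1.283
vertex 0.483 -2.335 0.381
endloop
endfacet

endsolid


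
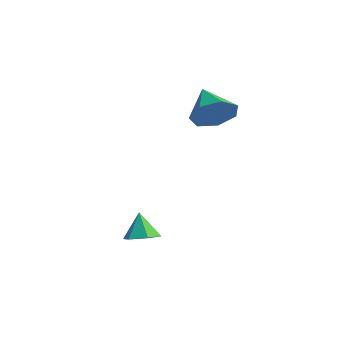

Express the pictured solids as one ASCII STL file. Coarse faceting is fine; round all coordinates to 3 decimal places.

solid 
facet normal 0.822 -0.263 -0.504
outer loop
vertex 1.945 0.707 3.785
vertex 1.453 0.747 2.962
vertex 1.945 1.446 3.4
endloop
endfacet
facet normal 0.093 0.460 0.883
outer loop
vertex 1.945 0.707 3.785
vertex 1.945 1.446 3.4
vertex 0.187 1.153 3.738
endloop
endfacet
facet normal 0.823 -0.263 -0.504
outer loop
vertex 1.945 1.446 3.4
vertex 1.453 0.747 2.962
vertex 1.575 1.659 2.685
endloop
endfacet
facet normal -0.094 0.940 0.328
outer loop
vertex 1.945 1.446 3.4
vertex 1.575 1.659 2.685
vertex 0.187 1.153 3.738
endloop
endfacet
facet normal 0.823 -0.263 -0.504
outer loop
vertex 1.575 1.659 2.685
vertex 1.453 0.747 2.962
vertex 1.113 1.185 2.178
endloop
endfacet
facet normal -0.513 0.808 -0.288
outer loop
vertex 1.575 1.659 2.685
vertex 1.113 1.185 2.178
vertex 0.187 1.153 3.738
endloop
endfacet
facet normal 0.823 -0.263 -0.504
outer loop
vertex 1.113 1.185 2.178
vertex 1.453 0.747 2.962
vertex 0.908 0.382 2.262
endloop
endfacet
facet normal -0.850 0.165 -0.501
outer loop
vertex 1.113 1.185 2.178
vertex 0.908 0.382 2.262
vertex 0.187 1.153 3.738
endloop
endfacet
facet normal 0.823 -0.263 -0.504
outer loop
vertex 0.908 0.382 2.262
vertex 1.453 0.747 2.962
vertex 1.113 -0.146 2.872
endloop
endfacet
facet normal -0.850 -0.505 -0.151
outer loop
vertex 0.908 0.382 2.262
vertex 1.113 -0.146 2.872
vertex 0.187 1.153 3.738
endloop
endfacet
facet normal 0.823 -0.262 -0.504
outer loop
vertex 1.113 -0.146 2.872
vertex 1.453 0.747 2.962
vertex 1.575 -0.001 3.55
endloop
endfacet
facet normal -0.513 -0.698 0.499
outer loop
vertex 1.113 -0.146 2.872
vertex 1.575 -0.001 3.55
vertex 0.187 1.153 3.738
endloop
endfacet
facet normal 0.823 -0.262 -0.504
outer loop
vertex 1.575 -0.001 3.55
vertex 1.453 0.747 2.962
vertex 1.945 0.707 3.785
endloop
endfacet
facet normal -0.094 -0.269 0.959
outer loop
vertex 1.575 -0.001 3.55
vertex 1.945 0.707 3.785
vertex 0.187 1.153 3.738
endloop
endfacet
facet normal 0.383 -0.153 -0.911
outer loop
vertex 2.698 -2.512 -1.845
vertex 2.209 -2.997 -1.969
vertex 2.087 -2.327 -2.133
endloop
endfacet
facet normal 0.088 0.912 0.400
outer loop
vertex 2.698 -2.512 -1.845
vertex 2.087 -2.327 -2.133
vertex 1.771 -2.823 -0.931
endloop
endfacet
facet normal 0.383 -0.153 -0.911
outer loop
vertex 2.087 -2.327 -2.133
vertex 2.209 -2.997 -1.969
vertex 1.598 -2.812 -2.257
endloop
endfacet
facet normal -0.713 0.694 0.099
outer loop
vertex 2.087 -2.327 -2.133
vertex 1.598 -2.812 -2.257
vertex 1.771 -2.823 -0.931
endloop
endfacet
facet normal 0.383 -0.152 -0.911
outer loop
vertex 1.598 -2.812 -2.257
vertex 2.209 -2.997 -1.969
vertex 1.719 -3.482 -2.094
endloop
endfacet
facet normal -0.981 -0.146 0.127
outer loop
vertex 1.598 -2.812 -2.257
vertex 1.719 -3.482 -2.094
vertex 1.771 -2.823 -0.931
endloop
endfacet
facet normal 0.383 -0.152 -0.911
outer loop
vertex 1.719 -3.482 -2.094
vertex 2.209 -2.997 -1.969
vertex 2.33 -3.667 -1.806
endloop
endfacet
facet normal -0.448 -0.769 0.456
outer loop
vertex 1.719 -3.482 -2.094
vertex 2.33 -3.667 -1.806
vertex 1.771 -2.823 -0.931
endloop
endfacet
facet normal 0.384 -0.152 -0.911
outer loop
vertex 2.33 -3.667 -1.806
vertex 2.209 -2.997 -1.969
vertex 2.819 -3.182 -1.681
endloop
endfacet
facet normal 0.353 -0.551 0.757
outer loop
vertex 2.33 -3.667 -1.806
vertex 2.819 -3.182 -1.681
vertex 1.771 -2.823 -0.931
endloop
endfacet
facet normal 0.383 -0.154 -0.911
outer loop
vertex 2.819 -3.182 -1.681
vertex 2.209 -2.997 -1.969
vertex 2.698 -2.512 -1.845
endloop
endfacet
facet normal 0.621 0.290 0.728
outer loop
vertex 2.819 -3.182 -1.681
vertex 2.698 -2.512 -1.845
vertex 1.771 -2.823 -0.931
endloop
endfacet

endsolid


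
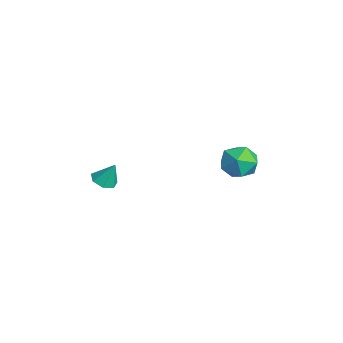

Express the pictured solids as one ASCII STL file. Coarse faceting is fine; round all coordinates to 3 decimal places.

solid 
facet normal -0.198 -0.398 -0.896
outer loop
vertex -2.097 -2.687 -2.331
vertex -2.741 -2.513 -2.266
vertex -2.238 -2.16 -2.534
endloop
endfacet
facet normal 0.939 0.309 0.150
outer loop
vertex -2.097 -2.687 -2.331
vertex -2.238 -2.16 -2.534
vertex -2.499 -2.027 -1.174
endloop
endfacet
facet normal -0.198 -0.398 -0.896
outer loop
vertex -2.238 -2.16 -2.534
vertex -2.741 -2.513 -2.266
vertex -2.757 -1.899 -2.535
endloop
endfacet
facet normal 0.449 0.893 -0.001
outer loop
vertex -2.238 -2.16 -2.534
vertex -2.757 -1.899 -2.535
vertex -2.499 -2.027 -1.174
endloop
endfacet
facet normal -0.198 -0.398 -0.896
outer loop
vertex -2.757 -1.899 -2.535
vertex -2.741 -2.513 -2.266
vertex -3.264 -2.1 -2.334
endloop
endfacet
facet normal -0.313 0.938 0.148
outer loop
vertex -2.757 -1.899 -2.535
vertex -3.264 -2.1 -2.334
vertex -2.499 -2.027 -1.174
endloop
endfacet
facet normal -0.197 -0.397 -0.896
outer loop
vertex -3.264 -2.1 -2.334
vertex -2.741 -2.513 -2.266
vertex -3.377 -2.612 -2.082
endloop
endfacet
facet normal -0.773 0.409 0.484
outer loop
vertex -3.264 -2.1 -2.334
vertex -3.377 -2.612 -2.082
vertex -2.499 -2.027 -1.174
endloop
endfacet
facet normal -0.197 -0.397 -0.896
outer loop
vertex -3.377 -2.612 -2.082
vertex -2.741 -2.513 -2.266
vertex -3.011 -3.049 -1.969
endloop
endfacet
facet normal -0.585 -0.295 0.756
outer loop
vertex -3.377 -2.612 -2.082
vertex -3.011 -3.049 -1.969
vertex -2.499 -2.027 -1.174
endloop
endfacet
facet normal -0.198 -0.397 -0.896
outer loop
vertex -3.011 -3.049 -1.969
vertex -2.741 -2.513 -2.266
vertex -2.441 -3.082 -2.08
endloop
endfacet
facet normal 0.110 -0.644 0.757
outer loop
vertex -3.011 -3.049 -1.969
vertex -2.441 -3.082 -2.08
vertex -2.499 -2.027 -1.174
endloop
endfacet
facet normal -0.198 -0.397 -0.896
outer loop
vertex -2.441 -3.082 -2.08
vertex -2.741 -2.513 -2.266
vertex -2.097 -2.687 -2.331
endloop
endfacet
facet normal 0.788 -0.376 0.488
outer loop
vertex -2.441 -3.082 -2.08
vertex -2.097 -2.687 -2.331
vertex -2.499 -2.027 -1.174
endloop
endfacet
facet normal 0.124 0.825 0.551
outer loop
vertex -2.23 4.5 -1.332
vertex -1.967 3.92 -0.522
vertex -1.243 4.249 -1.178
endloop
endfacet
facet normal 0.264 0.955 -0.137
outer loop
vertex -2.23 4.5 -1.332
vertex -1.243 4.249 -1.178
vertex -1.639 4.222 -2.129
endloop
endfacet
facet normal -0.319 0.796 -0.514
outer loop
vertex -2.23 4.5 -1.332
vertex -1.639 4.222 -2.129
vertex -2.608 3.877 -2.061
endloop
endfacet
facet normal -0.821 0.568 -0.060
outer loop
vertex -2.23 4.5 -1.332
vertex -2.608 3.877 -2.061
vertex -2.81 3.69 -1.068
endloop
endfacet
facet normal -0.547 0.586 0.597
outer loop
vertex -2.23 4.5 -1.332
vertex -2.81 3.69 -1.068
vertex -1.967 3.92 -0.522
endloop
endfacet
facet normal 0.787 0.514 -0.342
outer loop
vertex -1.639 4.222 -2.129
vertex -1.243 4.249 -1.178
vertex -1.01 3.47 -1.812
endloop
endfacet
facet normal 0.560 0.304 0.771
outer loop
vertex -1.243 4.249 -1.178
vertex -1.967 3.92 -0.522
vertex -1.212 3.283 -0.819
endloop
endfacet
facet normal -0.526 -0.083 0.847
outer loop
vertex -1.967 3.92 -0.522
vertex -2.81 3.69 -1.068
vertex -2.181 2.938 -0.751
endloop
endfacet
facet normal -0.969 -0.112 -0.218
outer loop
vertex -2.81 3.69 -1.068
vertex -2.608 3.877 -2.061
vertex -2.577 2.911 -1.702
endloop
endfacet
facet normal -0.158 0.257 -0.953
outer loop
vertex -2.608 3.877 -2.061
vertex -1.639 4.222 -2.129
vertex -1.853 3.24 -2.358
endloop
endfacet
facet normal 0.821 -0.568 0.060
outer loop
vertex -1.59 2.66 -1.548
vertex -1.01 3.47 -1.812
vertex -1.212 3.283 -0.819
endloop
endfacet
facet normal 0.319 -0.796 0.514
outer loop
vertex -1.59 2.66 -1.548
vertex -1.212 3.283 -0.819
vertex -2.181 2.938 -0.751
endloop
endfacet
facet normal -0.264 -0.955 0.137
outer loop
vertex -1.59 2.66 -1.548
vertex -2.181 2.938 -0.751
vertex -2.577 2.911 -1.702
endloop
endfacet
facet normal -0.124 -0.825 -0.551
outer loop
vertex -1.59 2.66 -1.548
vertex -2.577 2.911 -1.702
vertex -1.853 3.24 -2.358
endloop
endfacet
facet normal 0.547 -0.586 -0.597
outer loop
vertex -1.59 2.66 -1.548
vertex -1.853 3.24 -2.358
vertex -1.01 3.47 -1.812
endloop
endfacet
facet normal 0.969 0.112 0.218
outer loop
vertex -1.212 3.283 -0.819
vertex -1.01 3.47 -1.812
vertex -1.243 4.249 -1.178
endloop
endfacet
facet normal 0.158 -0.257 0.953
outer loop
vertex -2.181 2.938 -0.751
vertex -1.212 3.283 -0.819
vertex -1.967 3.92 -0.522
endloop
endfacet
facet normal -0.787 -0.514 0.342
outer loop
vertex -2.577 2.911 -1.702
vertex -2.181 2.938 -0.751
vertex -2.81 3.69 -1.068
endloop
endfacet
facet normal -0.560 -0.304 -0.771
outer loop
vertex -1.853 3.24 -2.358
vertex -2.577 2.911 -1.702
vertex -2.608 3.877 -2.061
endloop
endfacet
facet normal 0.526 0.083 -0.847
outer loop
vertex -1.01 3.47 -1.812
vertex -1.853 3.24 -2.358
vertex -1.639 4.222 -2.129
endloop
endfacet

endsolid


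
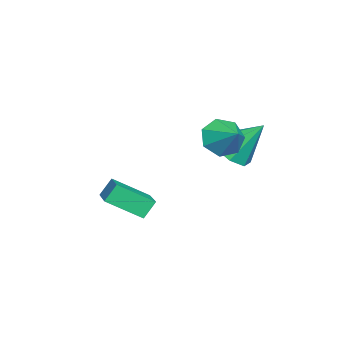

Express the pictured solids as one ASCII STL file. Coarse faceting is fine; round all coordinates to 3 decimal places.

solid 
facet normal -0.896 -0.352 -0.270
outer loop
vertex 1.743 -2.714 -2.231
vertex 1.407 -2.37 -1.566
vertex 1.48 -1.434 -3.027
endloop
endfacet
facet normal 0.410 -0.419 -0.810
outer loop
vertex 2.913 -0.87 -2.594
vertex 1.743 -2.714 -2.231
vertex 1.48 -1.434 -3.027
endloop
endfacet
facet normal -0.896 -0.352 -0.270
outer loop
vertex 1.48 -1.434 -3.027
vertex 1.407 -2.37 -1.566
vertex 1.144 -1.09 -2.362
endloop
endfacet
facet normal -0.172 0.837 -0.520
outer loop
vertex 1.144 -1.09 -2.362
vertex 2.913 -0.87 -2.594
vertex 1.48 -1.434 -3.027
endloop
endfacet
facet normal 0.172 -0.837 0.520
outer loop
vertex 1.743 -2.714 -2.231
vertex 2.84 -1.806 -1.133
vertex 1.407 -2.37 -1.566
endloop
endfacet
facet normal 0.410 -0.419 -0.810
outer loop
vertex 3.176 -2.15 -1.798
vertex 1.743 -2.714 -2.231
vertex 2.913 -0.87 -2.594
endloop
endfacet
facet normal 0.172 -0.837 0.520
outer loop
vertex 3.176 -2.15 -1.798
vertex 2.84 -1.806 -1.133
vertex 1.743 -2.714 -2.231
endloop
endfacet
facet normal -0.410 0.419 0.810
outer loop
vertex 1.407 -2.37 -1.566
vertex 2.84 -1.806 -1.133
vertex 1.144 -1.09 -2.362
endloop
endfacet
facet normal -0.172 0.837 -0.520
outer loop
vertex 2.577 -0.526 -1.929
vertex 2.913 -0.87 -2.594
vertex 1.144 -1.09 -2.362
endloop
endfacet
facet normal -0.410 0.419 0.810
outer loop
vertex 1.144 -1.09 -2.362
vertex 2.84 -1.806 -1.133
vertex 2.577 -0.526 -1.929
endloop
endfacet
facet normal 0.896 0.352 0.270
outer loop
vertex 2.577 -0.526 -1.929
vertex 3.176 -2.15 -1.798
vertex 2.913 -0.87 -2.594
endloop
endfacet
facet normal 0.896 0.352 0.270
outer loop
vertex 2.84 -1.806 -1.133
vertex 3.176 -2.15 -1.798
vertex 2.577 -0.526 -1.929
endloop
endfacet
facet normal -0.653 -0.583 -0.484
outer loop
vertex 3.671 1.855 0.921
vertex 3.188 1.856 1.571
vertex 3.193 2.37 0.945
endloop
endfacet
facet normal 0.638 0.614 -0.465
outer loop
vertex 3.671 1.855 0.921
vertex 3.193 2.37 0.945
vertex 3.912 2.504 2.109
endloop
endfacet
facet normal -0.653 -0.583 -0.484
outer loop
vertex 3.193 2.37 0.945
vertex 3.188 1.856 1.571
vertex 2.711 2.498 1.441
endloop
endfacet
facet normal 0.088 0.982 -0.168
outer loop
vertex 3.193 2.37 0.945
vertex 2.711 2.498 1.441
vertex 3.912 2.504 2.109
endloop
endfacet
facet normal -0.653 -0.583 -0.484
outer loop
vertex 2.711 2.498 1.441
vertex 3.188 1.856 1.571
vertex 2.588 2.143 2.035
endloop
endfacet
facet normal -0.258 0.852 0.456
outer loop
vertex 2.711 2.498 1.441
vertex 2.588 2.143 2.035
vertex 3.912 2.504 2.109
endloop
endfacet
facet normal -0.653 -0.583 -0.483
outer loop
vertex 2.588 2.143 2.035
vertex 3.188 1.856 1.571
vertex 2.917 1.572 2.28
endloop
endfacet
facet normal -0.140 0.321 0.937
outer loop
vertex 2.588 2.143 2.035
vertex 2.917 1.572 2.28
vertex 3.912 2.504 2.109
endloop
endfacet
facet normal -0.653 -0.583 -0.483
outer loop
vertex 2.917 1.572 2.28
vertex 3.188 1.856 1.571
vertex 3.449 1.215 1.991
endloop
endfacet
facet normal 0.354 -0.211 0.911
outer loop
vertex 2.917 1.572 2.28
vertex 3.449 1.215 1.991
vertex 3.912 2.504 2.109
endloop
endfacet
facet normal -0.652 -0.583 -0.484
outer loop
vertex 3.449 1.215 1.991
vertex 3.188 1.856 1.571
vertex 3.785 1.341 1.387
endloop
endfacet
facet normal 0.850 -0.342 0.401
outer loop
vertex 3.449 1.215 1.991
vertex 3.785 1.341 1.387
vertex 3.912 2.504 2.109
endloop
endfacet
facet normal -0.652 -0.583 -0.484
outer loop
vertex 3.785 1.341 1.387
vertex 3.188 1.856 1.571
vertex 3.671 1.855 0.921
endloop
endfacet
facet normal 0.977 0.025 -0.212
outer loop
vertex 3.785 1.341 1.387
vertex 3.671 1.855 0.921
vertex 3.912 2.504 2.109
endloop
endfacet
facet normal 0.026 -0.668 -0.743
outer loop
vertex 1.944 2.34 -0.237
vertex 1.442 1.775 0.253
vertex 1.269 2.429 -0.341
endloop
endfacet
facet normal 0.164 0.954 -0.250
outer loop
vertex 1.944 2.34 -0.237
vertex 1.269 2.429 -0.341
vertex 1.398 2.885 1.487
endloop
endfacet
facet normal 0.025 -0.668 -0.743
outer loop
vertex 1.269 2.429 -0.341
vertex 1.442 1.775 0.253
vertex 0.695 2.136 -0.097
endloop
endfacet
facet normal -0.506 0.845 -0.175
outer loop
vertex 1.269 2.429 -0.341
vertex 0.695 2.136 -0.097
vertex 1.398 2.885 1.487
endloop
endfacet
facet normal 0.026 -0.667 -0.744
outer loop
vertex 0.695 2.136 -0.097
vertex 1.442 1.775 0.253
vertex 0.559 1.631 0.351
endloop
endfacet
facet normal -0.888 0.415 0.198
outer loop
vertex 0.695 2.136 -0.097
vertex 0.559 1.631 0.351
vertex 1.398 2.885 1.487
endloop
endfacet
facet normal 0.026 -0.668 -0.744
outer loop
vertex 0.559 1.631 0.351
vertex 1.442 1.775 0.253
vertex 0.94 1.211 0.742
endloop
endfacet
facet normal -0.756 -0.082 0.649
outer loop
vertex 0.559 1.631 0.351
vertex 0.94 1.211 0.742
vertex 1.398 2.885 1.487
endloop
endfacet
facet normal 0.026 -0.668 -0.744
outer loop
vertex 0.94 1.211 0.742
vertex 1.442 1.775 0.253
vertex 1.615 1.122 0.846
endloop
endfacet
facet normal -0.188 -0.356 0.915
outer loop
vertex 0.94 1.211 0.742
vertex 1.615 1.122 0.846
vertex 1.398 2.885 1.487
endloop
endfacet
facet normal 0.026 -0.668 -0.744
outer loop
vertex 1.615 1.122 0.846
vertex 1.442 1.775 0.253
vertex 2.188 1.415 0.603
endloop
endfacet
facet normal 0.482 -0.246 0.841
outer loop
vertex 1.615 1.122 0.846
vertex 2.188 1.415 0.603
vertex 1.398 2.885 1.487
endloop
endfacet
facet normal 0.026 -0.668 -0.744
outer loop
vertex 2.188 1.415 0.603
vertex 1.442 1.775 0.253
vertex 2.325 1.92 0.154
endloop
endfacet
facet normal 0.864 0.182 0.469
outer loop
vertex 2.188 1.415 0.603
vertex 2.325 1.92 0.154
vertex 1.398 2.885 1.487
endloop
endfacet
facet normal 0.026 -0.668 -0.743
outer loop
vertex 2.325 1.92 0.154
vertex 1.442 1.775 0.253
vertex 1.944 2.34 -0.237
endloop
endfacet
facet normal 0.733 0.680 0.017
outer loop
vertex 2.325 1.92 0.154
vertex 1.944 2.34 -0.237
vertex 1.398 2.885 1.487
endloop
endfacet

endsolid


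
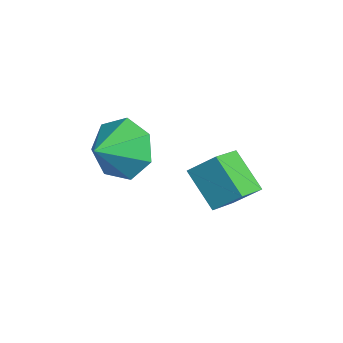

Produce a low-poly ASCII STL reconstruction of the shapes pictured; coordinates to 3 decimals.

solid 
facet normal -0.565 0.717 -0.408
outer loop
vertex 3.63 -2.847 -0.309
vertex 2.917 -2.952 0.495
vertex 3.779 -2.304 0.44
endloop
endfacet
facet normal 0.986 -0.135 -0.098
outer loop
vertex 3.63 -2.847 -0.309
vertex 3.779 -2.304 0.44
vertex 3.623 -3.848 1.005
endloop
endfacet
facet normal -0.565 0.717 -0.407
outer loop
vertex 3.779 -2.304 0.44
vertex 2.917 -2.952 0.495
vertex 3.279 -2.249 1.231
endloop
endfacet
facet normal 0.844 0.107 0.526
outer loop
vertex 3.779 -2.304 0.44
vertex 3.279 -2.249 1.231
vertex 3.623 -3.848 1.005
endloop
endfacet
facet normal -0.565 0.718 -0.407
outer loop
vertex 3.279 -2.249 1.231
vertex 2.917 -2.952 0.495
vertex 2.506 -2.723 1.468
endloop
endfacet
facet normal 0.328 -0.063 0.943
outer loop
vertex 3.279 -2.249 1.231
vertex 2.506 -2.723 1.468
vertex 3.623 -3.848 1.005
endloop
endfacet
facet normal -0.565 0.718 -0.407
outer loop
vertex 2.506 -2.723 1.468
vertex 2.917 -2.952 0.495
vertex 2.043 -3.369 0.972
endloop
endfacet
facet normal -0.175 -0.518 0.837
outer loop
vertex 2.506 -2.723 1.468
vertex 2.043 -3.369 0.972
vertex 3.623 -3.848 1.005
endloop
endfacet
facet normal -0.565 0.718 -0.407
outer loop
vertex 2.043 -3.369 0.972
vertex 2.917 -2.952 0.495
vertex 2.237 -3.701 0.118
endloop
endfacet
facet normal -0.283 -0.914 0.291
outer loop
vertex 2.043 -3.369 0.972
vertex 2.237 -3.701 0.118
vertex 3.623 -3.848 1.005
endloop
endfacet
facet normal -0.564 0.718 -0.408
outer loop
vertex 2.237 -3.701 0.118
vertex 2.917 -2.952 0.495
vertex 2.944 -3.469 -0.452
endloop
endfacet
facet normal 0.082 -0.955 -0.287
outer loop
vertex 2.237 -3.701 0.118
vertex 2.944 -3.469 -0.452
vertex 3.623 -3.848 1.005
endloop
endfacet
facet normal -0.565 0.717 -0.408
outer loop
vertex 2.944 -3.469 -0.452
vertex 2.917 -2.952 0.495
vertex 3.63 -2.847 -0.309
endloop
endfacet
facet normal 0.647 -0.608 -0.460
outer loop
vertex 2.944 -3.469 -0.452
vertex 3.63 -2.847 -0.309
vertex 3.623 -3.848 1.005
endloop
endfacet
facet normal -0.672 0.667 -0.322
outer loop
vertex 2.62 -0.467 -0.713
vertex 2.994 0.264 0.019
vertex 3.614 0.043 -1.73
endloop
endfacet
facet normal -0.340 -0.664 -0.666
outer loop
vertex 4.386 -0.724 -1.359
vertex 2.62 -0.467 -0.713
vertex 3.614 0.043 -1.73
endloop
endfacet
facet normal -0.672 0.667 -0.322
outer loop
vertex 3.614 0.043 -1.73
vertex 2.994 0.264 0.019
vertex 3.988 0.774 -0.997
endloop
endfacet
facet normal 0.659 0.338 -0.673
outer loop
vertex 3.988 0.774 -0.997
vertex 4.386 -0.724 -1.359
vertex 3.614 0.043 -1.73
endloop
endfacet
facet normal -0.658 -0.337 0.673
outer loop
vertex 2.62 -0.467 -0.713
vertex 3.766 -0.503 0.39
vertex 2.994 0.264 0.019
endloop
endfacet
facet normal -0.340 -0.664 -0.666
outer loop
vertex 3.392 -1.234 -0.343
vertex 2.62 -0.467 -0.713
vertex 4.386 -0.724 -1.359
endloop
endfacet
facet normal -0.658 -0.338 0.673
outer loop
vertex 3.392 -1.234 -0.343
vertex 3.766 -0.503 0.39
vertex 2.62 -0.467 -0.713
endloop
endfacet
facet normal 0.340 0.664 0.666
outer loop
vertex 2.994 0.264 0.019
vertex 3.766 -0.503 0.39
vertex 3.988 0.774 -0.997
endloop
endfacet
facet normal 0.658 0.337 -0.673
outer loop
vertex 4.76 0.007 -0.627
vertex 4.386 -0.724 -1.359
vertex 3.988 0.774 -0.997
endloop
endfacet
facet normal 0.341 0.664 0.666
outer loop
vertex 3.988 0.774 -0.997
vertex 3.766 -0.503 0.39
vertex 4.76 0.007 -0.627
endloop
endfacet
facet normal 0.672 -0.667 0.323
outer loop
vertex 4.76 0.007 -0.627
vertex 3.392 -1.234 -0.343
vertex 4.386 -0.724 -1.359
endloop
endfacet
facet normal 0.672 -0.667 0.322
outer loop
vertex 3.766 -0.503 0.39
vertex 3.392 -1.234 -0.343
vertex 4.76 0.007 -0.627
endloop
endfacet

endsolid


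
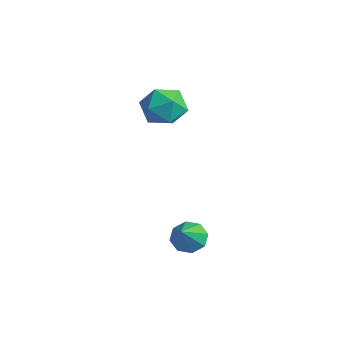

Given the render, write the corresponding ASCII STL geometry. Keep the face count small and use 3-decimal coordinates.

solid 
facet normal -0.499 0.519 -0.694
outer loop
vertex 0.379 1.241 -4.606
vertex -0.115 1.41 -4.124
vertex 0.494 1.703 -4.343
endloop
endfacet
facet normal 0.969 -0.116 -0.220
outer loop
vertex 0.379 1.241 -4.606
vertex 0.494 1.703 -4.343
vertex 0.655 0.61 -3.056
endloop
endfacet
facet normal -0.499 0.519 -0.694
outer loop
vertex 0.494 1.703 -4.343
vertex -0.115 1.41 -4.124
vertex 0.252 1.993 -3.952
endloop
endfacet
facet normal 0.880 0.411 0.239
outer loop
vertex 0.494 1.703 -4.343
vertex 0.252 1.993 -3.952
vertex 0.655 0.61 -3.056
endloop
endfacet
facet normal -0.500 0.519 -0.693
outer loop
vertex 0.252 1.993 -3.952
vertex -0.115 1.41 -4.124
vertex -0.204 1.941 -3.662
endloop
endfacet
facet normal 0.390 0.578 0.717
outer loop
vertex 0.252 1.993 -3.952
vertex -0.204 1.941 -3.662
vertex 0.655 0.61 -3.056
endloop
endfacet
facet normal -0.501 0.519 -0.693
outer loop
vertex -0.204 1.941 -3.662
vertex -0.115 1.41 -4.124
vertex -0.608 1.578 -3.642
endloop
endfacet
facet normal -0.213 0.288 0.934
outer loop
vertex -0.204 1.941 -3.662
vertex -0.608 1.578 -3.642
vertex 0.655 0.61 -3.056
endloop
endfacet
facet normal -0.500 0.520 -0.693
outer loop
vertex -0.608 1.578 -3.642
vertex -0.115 1.41 -4.124
vertex -0.723 1.117 -3.905
endloop
endfacet
facet normal -0.577 -0.291 0.763
outer loop
vertex -0.608 1.578 -3.642
vertex -0.723 1.117 -3.905
vertex 0.655 0.61 -3.056
endloop
endfacet
facet normal -0.500 0.519 -0.693
outer loop
vertex -0.723 1.117 -3.905
vertex -0.115 1.41 -4.124
vertex -0.482 0.827 -4.296
endloop
endfacet
facet normal -0.489 -0.817 0.305
outer loop
vertex -0.723 1.117 -3.905
vertex -0.482 0.827 -4.296
vertex 0.655 0.61 -3.056
endloop
endfacet
facet normal -0.499 0.519 -0.694
outer loop
vertex -0.482 0.827 -4.296
vertex -0.115 1.41 -4.124
vertex -0.025 0.878 -4.586
endloop
endfacet
facet normal 0.000 -0.985 -0.173
outer loop
vertex -0.482 0.827 -4.296
vertex -0.025 0.878 -4.586
vertex 0.655 0.61 -3.056
endloop
endfacet
facet normal -0.500 0.518 -0.694
outer loop
vertex -0.025 0.878 -4.586
vertex -0.115 1.41 -4.124
vertex 0.379 1.241 -4.606
endloop
endfacet
facet normal 0.605 -0.694 -0.390
outer loop
vertex -0.025 0.878 -4.586
vertex 0.379 1.241 -4.606
vertex 0.655 0.61 -3.056
endloop
endfacet
facet normal -0.519 0.798 0.307
outer loop
vertex -3.917 3.283 0.304
vertex -4.444 2.712 0.897
vertex -3.618 3.124 1.221
endloop
endfacet
facet normal 0.146 0.982 0.122
outer loop
vertex -3.917 3.283 0.304
vertex -3.618 3.124 1.221
vertex -2.971 3.119 0.488
endloop
endfacet
facet normal 0.246 0.793 -0.558
outer loop
vertex -3.917 3.283 0.304
vertex -2.971 3.119 0.488
vertex -3.396 2.705 -0.288
endloop
endfacet
facet normal -0.355 0.493 -0.794
outer loop
vertex -3.917 3.283 0.304
vertex -3.396 2.705 -0.288
vertex -4.307 2.454 -0.036
endloop
endfacet
facet normal -0.829 0.496 -0.259
outer loop
vertex -3.917 3.283 0.304
vertex -4.307 2.454 -0.036
vertex -4.444 2.712 0.897
endloop
endfacet
facet normal 0.600 0.604 0.525
outer loop
vertex -2.971 3.119 0.488
vertex -3.618 3.124 1.221
vertex -2.913 2.446 1.196
endloop
endfacet
facet normal -0.476 0.307 0.824
outer loop
vertex -3.618 3.124 1.221
vertex -4.444 2.712 0.897
vertex -3.824 2.195 1.448
endloop
endfacet
facet normal -0.979 -0.182 -0.093
outer loop
vertex -4.444 2.712 0.897
vertex -4.307 2.454 -0.036
vertex -4.249 1.781 0.672
endloop
endfacet
facet normal -0.214 -0.187 -0.959
outer loop
vertex -4.307 2.454 -0.036
vertex -3.396 2.705 -0.288
vertex -3.602 1.776 -0.061
endloop
endfacet
facet normal 0.761 0.299 -0.576
outer loop
vertex -3.396 2.705 -0.288
vertex -2.971 3.119 0.488
vertex -2.776 2.188 0.263
endloop
endfacet
facet normal 0.355 -0.493 0.794
outer loop
vertex -3.303 1.617 0.856
vertex -2.913 2.446 1.196
vertex -3.824 2.195 1.448
endloop
endfacet
facet normal -0.246 -0.793 0.558
outer loop
vertex -3.303 1.617 0.856
vertex -3.824 2.195 1.448
vertex -4.249 1.781 0.672
endloop
endfacet
facet normal -0.146 -0.982 -0.122
outer loop
vertex -3.303 1.617 0.856
vertex -4.249 1.781 0.672
vertex -3.602 1.776 -0.061
endloop
endfacet
facet normal 0.519 -0.798 -0.307
outer loop
vertex -3.303 1.617 0.856
vertex -3.602 1.776 -0.061
vertex -2.776 2.188 0.263
endloop
endfacet
facet normal 0.829 -0.496 0.259
outer loop
vertex -3.303 1.617 0.856
vertex -2.776 2.188 0.263
vertex -2.913 2.446 1.196
endloop
endfacet
facet normal 0.214 0.187 0.959
outer loop
vertex -3.824 2.195 1.448
vertex -2.913 2.446 1.196
vertex -3.618 3.124 1.221
endloop
endfacet
facet normal -0.761 -0.299 0.576
outer loop
vertex -4.249 1.781 0.672
vertex -3.824 2.195 1.448
vertex -4.444 2.712 0.897
endloop
endfacet
facet normal -0.600 -0.604 -0.525
outer loop
vertex -3.602 1.776 -0.061
vertex -4.249 1.781 0.672
vertex -4.307 2.454 -0.036
endloop
endfacet
facet normal 0.476 -0.307 -0.824
outer loop
vertex -2.776 2.188 0.263
vertex -3.602 1.776 -0.061
vertex -3.396 2.705 -0.288
endloop
endfacet
facet normal 0.979 0.182 0.093
outer loop
vertex -2.913 2.446 1.196
vertex -2.776 2.188 0.263
vertex -2.971 3.119 0.488
endloop
endfacet

endsolid


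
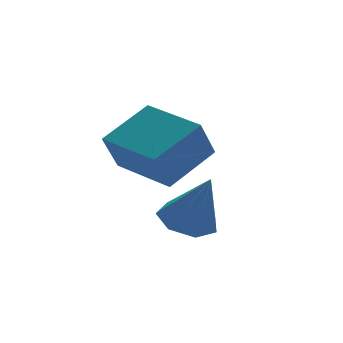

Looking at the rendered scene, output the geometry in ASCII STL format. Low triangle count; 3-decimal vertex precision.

solid 
facet normal -0.139 0.405 -0.904
outer loop
vertex 0.508 -3.279 -2.166
vertex -0.205 -3.302 -2.067
vertex 0.254 -2.773 -1.9
endloop
endfacet
facet normal 0.885 0.232 0.403
outer loop
vertex 0.508 -3.279 -2.166
vertex 0.254 -2.773 -1.9
vertex 0.005 -3.918 -0.693
endloop
endfacet
facet normal -0.139 0.406 -0.903
outer loop
vertex 0.254 -2.773 -1.9
vertex -0.205 -3.302 -2.067
vertex -0.345 -2.666 -1.76
endloop
endfacet
facet normal 0.280 0.667 0.690
outer loop
vertex 0.254 -2.773 -1.9
vertex -0.345 -2.666 -1.76
vertex 0.005 -3.918 -0.693
endloop
endfacet
facet normal -0.138 0.406 -0.903
outer loop
vertex -0.345 -2.666 -1.76
vertex -0.205 -3.302 -2.067
vertex -0.839 -3.037 -1.851
endloop
endfacet
facet normal -0.494 0.480 0.725
outer loop
vertex -0.345 -2.666 -1.76
vertex -0.839 -3.037 -1.851
vertex 0.005 -3.918 -0.693
endloop
endfacet
facet normal -0.139 0.405 -0.904
outer loop
vertex -0.839 -3.037 -1.851
vertex -0.205 -3.302 -2.067
vertex -0.856 -3.608 -2.104
endloop
endfacet
facet normal -0.856 -0.188 0.481
outer loop
vertex -0.839 -3.037 -1.851
vertex -0.856 -3.608 -2.104
vertex 0.005 -3.918 -0.693
endloop
endfacet
facet normal -0.139 0.405 -0.904
outer loop
vertex -0.856 -3.608 -2.104
vertex -0.205 -3.302 -2.067
vertex -0.383 -3.948 -2.329
endloop
endfacet
facet normal -0.533 -0.835 0.142
outer loop
vertex -0.856 -3.608 -2.104
vertex -0.383 -3.948 -2.329
vertex 0.005 -3.918 -0.693
endloop
endfacet
facet normal -0.139 0.405 -0.904
outer loop
vertex -0.383 -3.948 -2.329
vertex -0.205 -3.302 -2.067
vertex 0.224 -3.802 -2.357
endloop
endfacet
facet normal 0.232 -0.972 -0.037
outer loop
vertex -0.383 -3.948 -2.329
vertex 0.224 -3.802 -2.357
vertex 0.005 -3.918 -0.693
endloop
endfacet
facet normal -0.139 0.405 -0.904
outer loop
vertex 0.224 -3.802 -2.357
vertex -0.205 -3.302 -2.067
vertex 0.508 -3.279 -2.166
endloop
endfacet
facet normal 0.864 -0.498 0.079
outer loop
vertex 0.224 -3.802 -2.357
vertex 0.508 -3.279 -2.166
vertex 0.005 -3.918 -0.693
endloop
endfacet
facet normal -0.858 -0.159 -0.488
outer loop
vertex -0.501 -2.384 -0.537
vertex -0.917 -0.726 -0.346
vertex 0.024 -2.137 -1.541
endloop
endfacet
facet normal 0.242 -0.964 -0.111
outer loop
vertex 1.337 -1.894 -0.794
vertex -0.501 -2.384 -0.537
vertex 0.024 -2.137 -1.541
endloop
endfacet
facet normal -0.858 -0.159 -0.488
outer loop
vertex 0.024 -2.137 -1.541
vertex -0.917 -0.726 -0.346
vertex -0.392 -0.479 -1.35
endloop
endfacet
facet normal 0.453 0.213 -0.866
outer loop
vertex -0.392 -0.479 -1.35
vertex 1.337 -1.894 -0.794
vertex 0.024 -2.137 -1.541
endloop
endfacet
facet normal -0.453 -0.213 0.866
outer loop
vertex -0.501 -2.384 -0.537
vertex 0.396 -0.483 0.401
vertex -0.917 -0.726 -0.346
endloop
endfacet
facet normal 0.242 -0.964 -0.111
outer loop
vertex 0.812 -2.141 0.21
vertex -0.501 -2.384 -0.537
vertex 1.337 -1.894 -0.794
endloop
endfacet
facet normal -0.453 -0.213 0.866
outer loop
vertex 0.812 -2.141 0.21
vertex 0.396 -0.483 0.401
vertex -0.501 -2.384 -0.537
endloop
endfacet
facet normal -0.242 0.964 0.111
outer loop
vertex -0.917 -0.726 -0.346
vertex 0.396 -0.483 0.401
vertex -0.392 -0.479 -1.35
endloop
endfacet
facet normal 0.453 0.213 -0.866
outer loop
vertex 0.921 -0.236 -0.603
vertex 1.337 -1.894 -0.794
vertex -0.392 -0.479 -1.35
endloop
endfacet
facet normal -0.242 0.964 0.111
outer loop
vertex -0.392 -0.479 -1.35
vertex 0.396 -0.483 0.401
vertex 0.921 -0.236 -0.603
endloop
endfacet
facet normal 0.858 0.159 0.488
outer loop
vertex 0.921 -0.236 -0.603
vertex 0.812 -2.141 0.21
vertex 1.337 -1.894 -0.794
endloop
endfacet
facet normal 0.858 0.159 0.488
outer loop
vertex 0.396 -0.483 0.401
vertex 0.812 -2.141 0.21
vertex 0.921 -0.236 -0.603
endloop
endfacet

endsolid


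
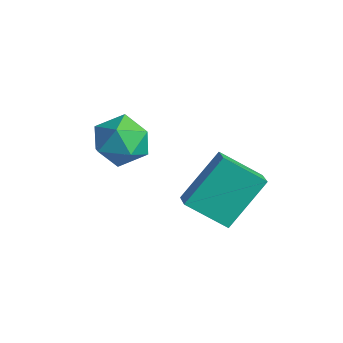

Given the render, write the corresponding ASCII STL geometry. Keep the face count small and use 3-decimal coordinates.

solid 
facet normal -0.336 -0.205 0.919
outer loop
vertex -3.593 2.082 1.137
vertex -3.874 1.098 0.815
vertex -2.893 1.273 1.213
endloop
endfacet
facet normal 0.202 0.263 0.943
outer loop
vertex -3.593 2.082 1.137
vertex -2.893 1.273 1.213
vertex -2.564 2.236 0.874
endloop
endfacet
facet normal 0.017 0.833 0.554
outer loop
vertex -3.593 2.082 1.137
vertex -2.564 2.236 0.874
vertex -3.341 2.656 0.266
endloop
endfacet
facet normal -0.636 0.716 0.288
outer loop
vertex -3.593 2.082 1.137
vertex -3.341 2.656 0.266
vertex -4.15 1.953 0.229
endloop
endfacet
facet normal -0.855 0.076 0.514
outer loop
vertex -3.593 2.082 1.137
vertex -4.15 1.953 0.229
vertex -3.874 1.098 0.815
endloop
endfacet
facet normal 0.770 -0.039 0.637
outer loop
vertex -2.564 2.236 0.874
vertex -2.893 1.273 1.213
vertex -2.21 1.347 0.391
endloop
endfacet
facet normal -0.100 -0.796 0.597
outer loop
vertex -2.893 1.273 1.213
vertex -3.874 1.098 0.815
vertex -3.019 0.644 0.354
endloop
endfacet
facet normal -0.938 -0.342 -0.058
outer loop
vertex -3.874 1.098 0.815
vertex -4.15 1.953 0.229
vertex -3.796 1.064 -0.254
endloop
endfacet
facet normal -0.583 0.694 -0.422
outer loop
vertex -4.15 1.953 0.229
vertex -3.341 2.656 0.266
vertex -3.467 2.027 -0.593
endloop
endfacet
facet normal 0.472 0.882 0.006
outer loop
vertex -3.341 2.656 0.266
vertex -2.564 2.236 0.874
vertex -2.486 2.202 -0.195
endloop
endfacet
facet normal 0.636 -0.716 -0.288
outer loop
vertex -2.767 1.218 -0.517
vertex -2.21 1.347 0.391
vertex -3.019 0.644 0.354
endloop
endfacet
facet normal -0.017 -0.833 -0.554
outer loop
vertex -2.767 1.218 -0.517
vertex -3.019 0.644 0.354
vertex -3.796 1.064 -0.254
endloop
endfacet
facet normal -0.202 -0.263 -0.943
outer loop
vertex -2.767 1.218 -0.517
vertex -3.796 1.064 -0.254
vertex -3.467 2.027 -0.593
endloop
endfacet
facet normal 0.336 0.205 -0.919
outer loop
vertex -2.767 1.218 -0.517
vertex -3.467 2.027 -0.593
vertex -2.486 2.202 -0.195
endloop
endfacet
facet normal 0.855 -0.076 -0.514
outer loop
vertex -2.767 1.218 -0.517
vertex -2.486 2.202 -0.195
vertex -2.21 1.347 0.391
endloop
endfacet
facet normal 0.583 -0.694 0.422
outer loop
vertex -3.019 0.644 0.354
vertex -2.21 1.347 0.391
vertex -2.893 1.273 1.213
endloop
endfacet
facet normal -0.472 -0.882 -0.006
outer loop
vertex -3.796 1.064 -0.254
vertex -3.019 0.644 0.354
vertex -3.874 1.098 0.815
endloop
endfacet
facet normal -0.770 0.039 -0.637
outer loop
vertex -3.467 2.027 -0.593
vertex -3.796 1.064 -0.254
vertex -4.15 1.953 0.229
endloop
endfacet
facet normal 0.100 0.796 -0.597
outer loop
vertex -2.486 2.202 -0.195
vertex -3.467 2.027 -0.593
vertex -3.341 2.656 0.266
endloop
endfacet
facet normal 0.938 0.342 0.058
outer loop
vertex -2.21 1.347 0.391
vertex -2.486 2.202 -0.195
vertex -2.564 2.236 0.874
endloop
endfacet
facet normal -0.810 0.418 -0.412
outer loop
vertex -0.528 2.041 -0.9
vertex -0.526 3.54 0.614
vertex 0.47 3.019 -1.869
endloop
endfacet
facet normal -0.000 -0.704 -0.711
outer loop
vertex 1.166 2.66 -1.514
vertex -0.528 2.041 -0.9
vertex 0.47 3.019 -1.869
endloop
endfacet
facet normal -0.810 0.417 -0.412
outer loop
vertex 0.47 3.019 -1.869
vertex -0.526 3.54 0.614
vertex 0.471 4.518 -0.355
endloop
endfacet
facet normal 0.587 0.575 -0.570
outer loop
vertex 0.471 4.518 -0.355
vertex 1.166 2.66 -1.514
vertex 0.47 3.019 -1.869
endloop
endfacet
facet normal -0.587 -0.575 0.570
outer loop
vertex -0.528 2.041 -0.9
vertex 0.17 3.181 0.969
vertex -0.526 3.54 0.614
endloop
endfacet
facet normal -0.000 -0.704 -0.711
outer loop
vertex 0.169 1.682 -0.545
vertex -0.528 2.041 -0.9
vertex 1.166 2.66 -1.514
endloop
endfacet
facet normal -0.587 -0.575 0.570
outer loop
vertex 0.169 1.682 -0.545
vertex 0.17 3.181 0.969
vertex -0.528 2.041 -0.9
endloop
endfacet
facet normal 0.000 0.704 0.711
outer loop
vertex -0.526 3.54 0.614
vertex 0.17 3.181 0.969
vertex 0.471 4.518 -0.355
endloop
endfacet
facet normal 0.587 0.575 -0.570
outer loop
vertex 1.168 4.159 -0.0
vertex 1.166 2.66 -1.514
vertex 0.471 4.518 -0.355
endloop
endfacet
facet normal 0.000 0.704 0.711
outer loop
vertex 0.471 4.518 -0.355
vertex 0.17 3.181 0.969
vertex 1.168 4.159 -0.0
endloop
endfacet
facet normal 0.810 -0.417 0.412
outer loop
vertex 1.168 4.159 -0.0
vertex 0.169 1.682 -0.545
vertex 1.166 2.66 -1.514
endloop
endfacet
facet normal 0.810 -0.417 0.413
outer loop
vertex 0.17 3.181 0.969
vertex 0.169 1.682 -0.545
vertex 1.168 4.159 -0.0
endloop
endfacet

endsolid
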